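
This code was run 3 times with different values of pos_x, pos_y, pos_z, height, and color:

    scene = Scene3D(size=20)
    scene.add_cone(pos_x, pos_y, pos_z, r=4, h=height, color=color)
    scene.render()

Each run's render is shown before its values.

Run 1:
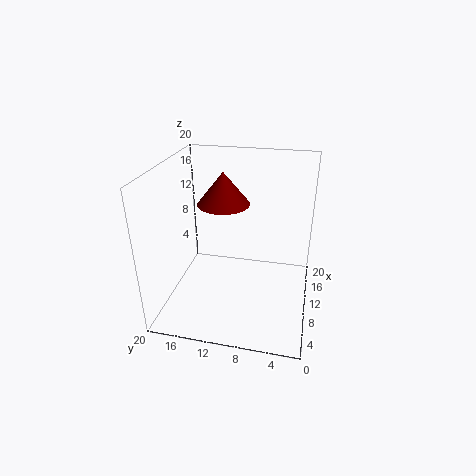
pos_x = 15.5; pos_y = 13.5; pos_z = 12.5; height = 5; color = 'maroon'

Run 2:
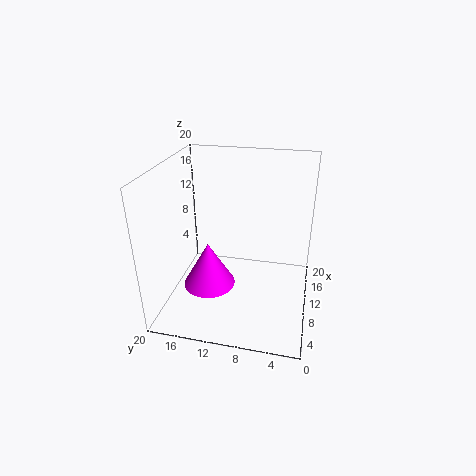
pos_x = 11.5; pos_y = 15; pos_z = 0.5; height = 7; color = 'magenta'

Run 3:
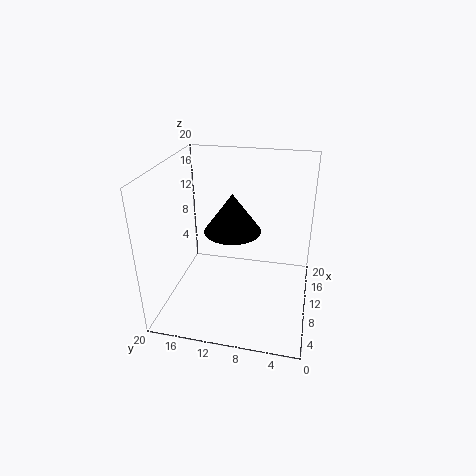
pos_x = 11; pos_y = 11; pos_z = 10.5; height = 5.5; color = 'black'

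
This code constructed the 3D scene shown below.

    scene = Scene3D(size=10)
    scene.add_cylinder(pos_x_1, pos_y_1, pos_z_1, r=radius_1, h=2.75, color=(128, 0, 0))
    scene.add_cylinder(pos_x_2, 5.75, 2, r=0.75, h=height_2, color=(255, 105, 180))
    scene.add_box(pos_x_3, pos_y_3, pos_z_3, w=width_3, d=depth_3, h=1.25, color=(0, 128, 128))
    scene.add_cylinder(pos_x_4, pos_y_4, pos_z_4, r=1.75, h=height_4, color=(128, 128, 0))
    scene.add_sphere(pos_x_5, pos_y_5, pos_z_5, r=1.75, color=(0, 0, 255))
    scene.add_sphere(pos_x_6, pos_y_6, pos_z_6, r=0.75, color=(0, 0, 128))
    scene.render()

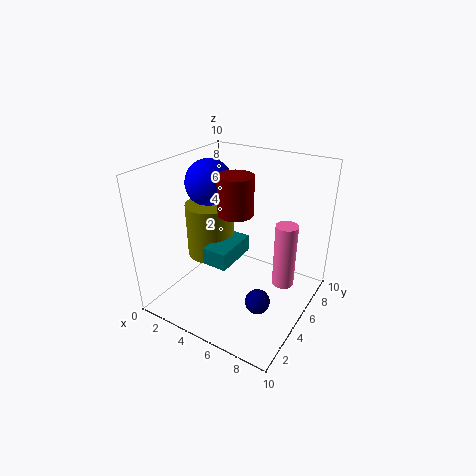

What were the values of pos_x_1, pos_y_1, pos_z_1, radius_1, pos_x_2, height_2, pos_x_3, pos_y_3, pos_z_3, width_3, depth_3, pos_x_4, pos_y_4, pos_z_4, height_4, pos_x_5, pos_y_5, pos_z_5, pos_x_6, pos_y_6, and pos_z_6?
pos_x_1 = 4.5, pos_y_1 = 5.5, pos_z_1 = 6.5, radius_1 = 1.25, pos_x_2 = 8.25, height_2 = 4.5, pos_x_3 = 3.25, pos_y_3 = 3.25, pos_z_3 = 3.25, width_3 = 1.75, depth_3 = 3.25, pos_x_4 = 2.25, pos_y_4 = 5.5, pos_z_4 = 2.75, height_4 = 4, pos_x_5 = 1.75, pos_y_5 = 6.25, pos_z_5 = 8, pos_x_6 = 8.25, pos_y_6 = 2, pos_z_6 = 3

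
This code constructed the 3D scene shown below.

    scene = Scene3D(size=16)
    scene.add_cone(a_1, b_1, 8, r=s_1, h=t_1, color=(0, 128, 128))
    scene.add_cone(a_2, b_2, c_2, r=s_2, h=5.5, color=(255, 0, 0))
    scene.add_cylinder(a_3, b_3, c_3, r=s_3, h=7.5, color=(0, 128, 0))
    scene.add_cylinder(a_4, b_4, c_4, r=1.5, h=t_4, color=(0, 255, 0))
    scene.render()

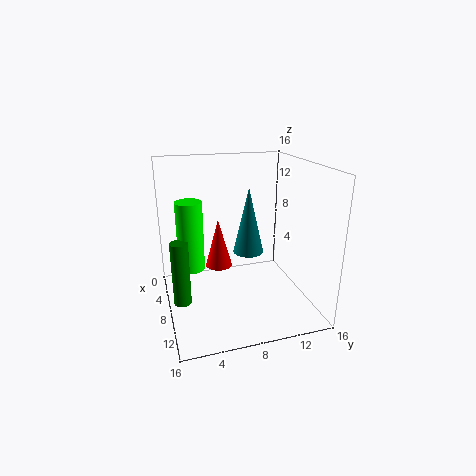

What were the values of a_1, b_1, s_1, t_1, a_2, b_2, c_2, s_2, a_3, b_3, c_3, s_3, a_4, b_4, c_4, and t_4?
a_1 = 11.5, b_1 = 8, s_1 = 1.5, t_1 = 6.5, a_2 = 7, b_2 = 6, c_2 = 4.5, s_2 = 1.5, a_3 = 7.5, b_3 = 1.5, c_3 = 0.5, s_3 = 1, a_4 = 6, b_4 = 3, c_4 = 4, t_4 = 8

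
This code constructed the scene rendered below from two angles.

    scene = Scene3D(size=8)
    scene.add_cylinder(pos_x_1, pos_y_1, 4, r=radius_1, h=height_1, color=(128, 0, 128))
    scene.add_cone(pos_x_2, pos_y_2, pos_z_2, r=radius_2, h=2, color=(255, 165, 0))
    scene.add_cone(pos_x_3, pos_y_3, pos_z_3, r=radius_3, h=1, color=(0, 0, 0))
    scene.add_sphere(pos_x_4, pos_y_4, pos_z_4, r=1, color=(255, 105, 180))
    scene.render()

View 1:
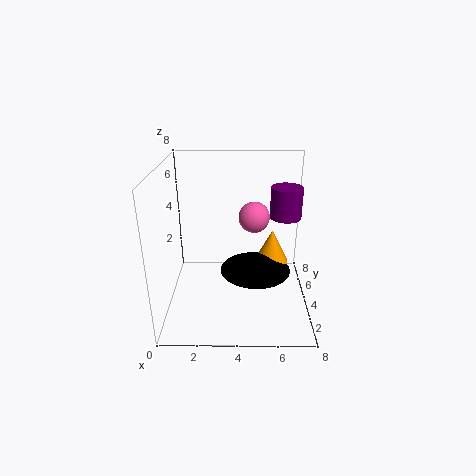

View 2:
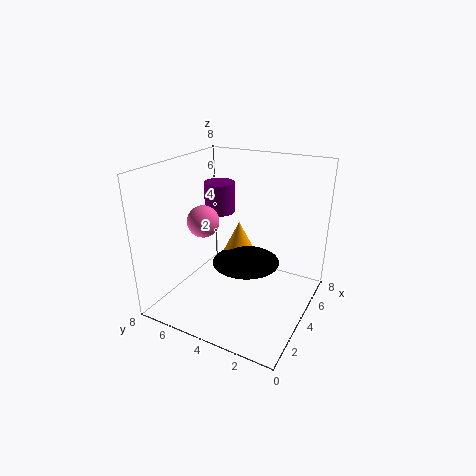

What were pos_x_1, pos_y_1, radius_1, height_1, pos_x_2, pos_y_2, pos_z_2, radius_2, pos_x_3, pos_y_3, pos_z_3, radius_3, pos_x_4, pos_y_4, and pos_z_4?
pos_x_1 = 7; pos_y_1 = 7; radius_1 = 1; height_1 = 2; pos_x_2 = 6; pos_y_2 = 5; pos_z_2 = 2; radius_2 = 1; pos_x_3 = 5; pos_y_3 = 4; pos_z_3 = 2; radius_3 = 2; pos_x_4 = 5; pos_y_4 = 7; pos_z_4 = 4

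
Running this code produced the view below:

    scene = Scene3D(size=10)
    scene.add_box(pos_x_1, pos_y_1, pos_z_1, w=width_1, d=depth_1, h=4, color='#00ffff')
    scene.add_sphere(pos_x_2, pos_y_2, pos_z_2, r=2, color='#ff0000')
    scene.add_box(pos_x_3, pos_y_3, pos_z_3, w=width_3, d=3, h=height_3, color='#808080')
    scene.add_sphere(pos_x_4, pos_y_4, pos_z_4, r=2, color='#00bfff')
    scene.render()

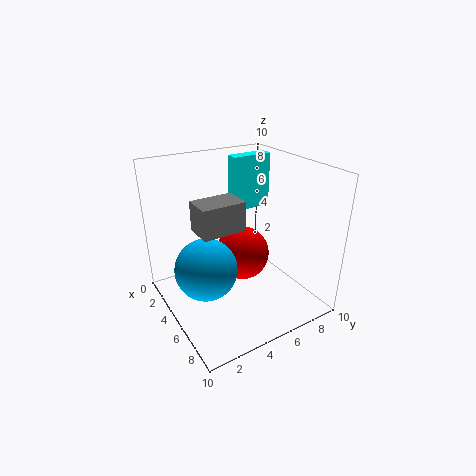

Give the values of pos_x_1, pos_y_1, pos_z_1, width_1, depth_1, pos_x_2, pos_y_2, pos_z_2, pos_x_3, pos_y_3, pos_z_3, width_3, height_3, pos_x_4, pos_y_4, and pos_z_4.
pos_x_1 = 2, pos_y_1 = 6, pos_z_1 = 6, width_1 = 1, depth_1 = 3, pos_x_2 = 4, pos_y_2 = 6, pos_z_2 = 3, pos_x_3 = 4, pos_y_3 = 2, pos_z_3 = 6, width_3 = 2, height_3 = 2, pos_x_4 = 6, pos_y_4 = 2, pos_z_4 = 4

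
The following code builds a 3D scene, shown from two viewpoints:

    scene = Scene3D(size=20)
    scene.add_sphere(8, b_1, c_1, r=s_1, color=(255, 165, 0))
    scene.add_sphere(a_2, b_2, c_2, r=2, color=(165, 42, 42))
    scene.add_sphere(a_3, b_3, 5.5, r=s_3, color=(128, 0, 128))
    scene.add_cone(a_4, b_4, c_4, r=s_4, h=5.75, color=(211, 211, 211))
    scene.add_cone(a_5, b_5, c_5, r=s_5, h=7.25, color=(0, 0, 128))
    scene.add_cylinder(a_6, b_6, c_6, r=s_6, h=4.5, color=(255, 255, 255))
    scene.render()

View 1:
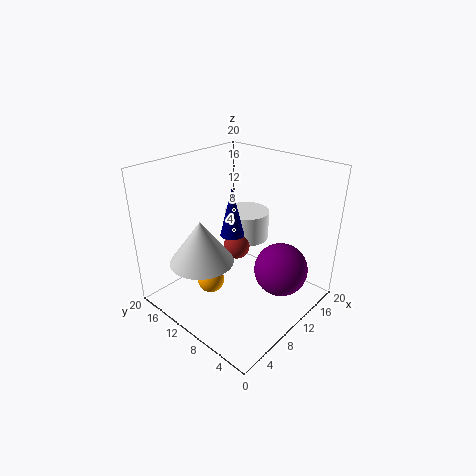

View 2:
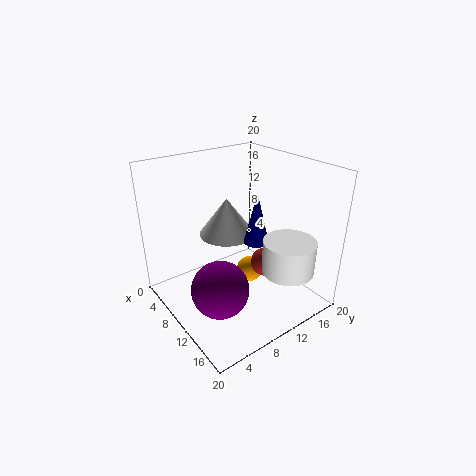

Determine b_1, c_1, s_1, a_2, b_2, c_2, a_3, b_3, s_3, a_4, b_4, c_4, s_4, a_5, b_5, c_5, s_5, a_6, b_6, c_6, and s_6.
b_1 = 13.75
c_1 = 2.25
s_1 = 2
a_2 = 12.75
b_2 = 12.75
c_2 = 6.5
a_3 = 13.25
b_3 = 4.75
s_3 = 3.75
a_4 = 4.75
b_4 = 11.75
c_4 = 8
s_4 = 4.25
a_5 = 11.25
b_5 = 12.25
c_5 = 9.25
s_5 = 1.75
a_6 = 16.25
b_6 = 13.75
c_6 = 6.5
s_6 = 3.5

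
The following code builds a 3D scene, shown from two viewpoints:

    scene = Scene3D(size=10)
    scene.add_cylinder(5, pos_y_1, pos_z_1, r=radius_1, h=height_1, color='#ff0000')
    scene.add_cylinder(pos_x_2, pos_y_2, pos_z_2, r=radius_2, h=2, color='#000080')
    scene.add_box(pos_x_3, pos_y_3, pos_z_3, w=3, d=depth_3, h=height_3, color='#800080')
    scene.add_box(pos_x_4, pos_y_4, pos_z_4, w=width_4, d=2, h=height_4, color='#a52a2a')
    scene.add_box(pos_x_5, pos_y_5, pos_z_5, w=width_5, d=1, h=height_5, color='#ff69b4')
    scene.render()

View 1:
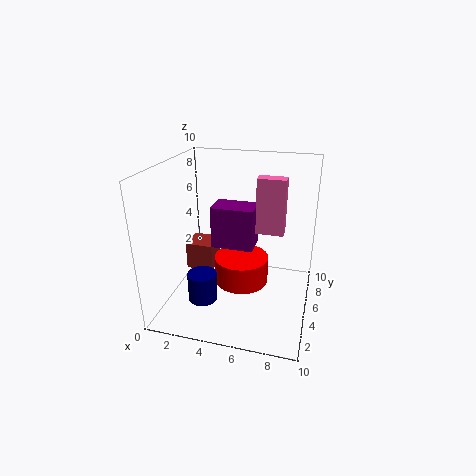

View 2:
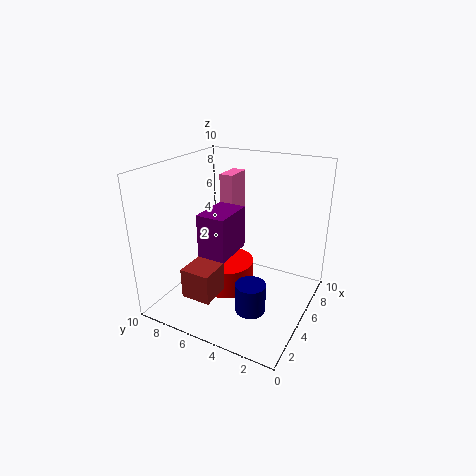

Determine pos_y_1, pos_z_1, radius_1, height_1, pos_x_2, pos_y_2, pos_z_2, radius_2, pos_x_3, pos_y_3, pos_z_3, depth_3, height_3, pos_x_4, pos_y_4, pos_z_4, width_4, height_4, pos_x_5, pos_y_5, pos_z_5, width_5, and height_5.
pos_y_1 = 6, pos_z_1 = 1, radius_1 = 2, height_1 = 2, pos_x_2 = 3, pos_y_2 = 3, pos_z_2 = 1, radius_2 = 1, pos_x_3 = 3, pos_y_3 = 5, pos_z_3 = 4, depth_3 = 2, height_3 = 3, pos_x_4 = 1, pos_y_4 = 5, pos_z_4 = 2, width_4 = 2, height_4 = 2, pos_x_5 = 6, pos_y_5 = 6, pos_z_5 = 5, width_5 = 2, height_5 = 4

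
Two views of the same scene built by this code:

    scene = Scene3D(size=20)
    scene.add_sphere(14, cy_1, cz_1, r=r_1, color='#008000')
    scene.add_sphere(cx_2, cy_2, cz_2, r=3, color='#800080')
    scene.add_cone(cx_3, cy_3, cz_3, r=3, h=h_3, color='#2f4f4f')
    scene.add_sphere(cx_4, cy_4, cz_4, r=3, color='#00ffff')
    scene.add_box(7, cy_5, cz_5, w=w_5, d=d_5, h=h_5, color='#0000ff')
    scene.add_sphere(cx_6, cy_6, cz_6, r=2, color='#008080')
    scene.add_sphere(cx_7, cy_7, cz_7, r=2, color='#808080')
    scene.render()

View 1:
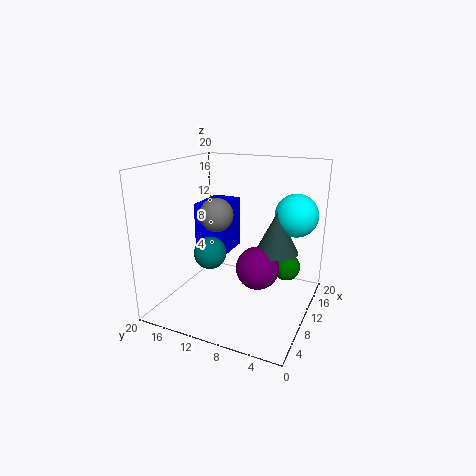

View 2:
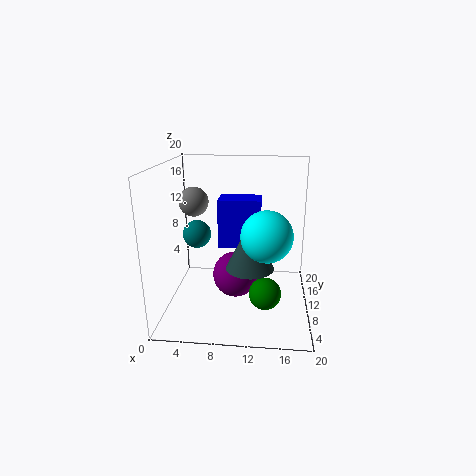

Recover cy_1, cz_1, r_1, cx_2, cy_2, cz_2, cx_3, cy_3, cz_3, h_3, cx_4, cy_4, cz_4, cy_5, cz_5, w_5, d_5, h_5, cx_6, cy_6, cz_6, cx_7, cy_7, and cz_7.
cy_1 = 4, cz_1 = 5, r_1 = 2, cx_2 = 10, cy_2 = 7, cz_2 = 6, cx_3 = 12, cy_3 = 5, cz_3 = 8, h_3 = 6, cx_4 = 14, cy_4 = 3, cz_4 = 13, cy_5 = 11, cz_5 = 8, w_5 = 6, d_5 = 4, h_5 = 7, cx_6 = 4, cy_6 = 11, cz_6 = 10, cx_7 = 4, cy_7 = 10, cz_7 = 15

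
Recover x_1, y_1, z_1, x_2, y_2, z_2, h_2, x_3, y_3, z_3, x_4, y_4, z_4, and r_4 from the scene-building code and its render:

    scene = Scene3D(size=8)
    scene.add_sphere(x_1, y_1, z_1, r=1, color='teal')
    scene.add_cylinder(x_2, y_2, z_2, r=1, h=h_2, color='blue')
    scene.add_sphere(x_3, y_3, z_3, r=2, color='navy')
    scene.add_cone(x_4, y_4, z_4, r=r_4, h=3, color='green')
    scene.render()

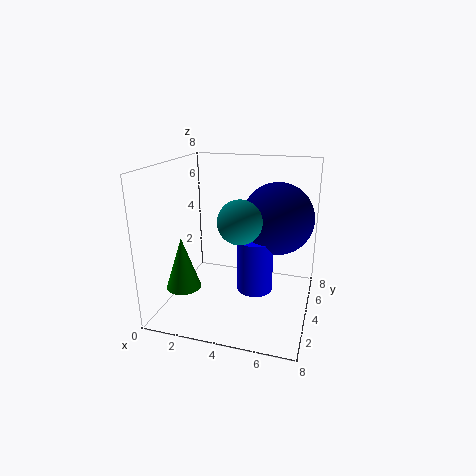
x_1 = 5
y_1 = 1
z_1 = 6
x_2 = 5
y_2 = 4
z_2 = 1
h_2 = 3
x_3 = 6
y_3 = 5
z_3 = 5
x_4 = 1
y_4 = 3
z_4 = 1
r_4 = 1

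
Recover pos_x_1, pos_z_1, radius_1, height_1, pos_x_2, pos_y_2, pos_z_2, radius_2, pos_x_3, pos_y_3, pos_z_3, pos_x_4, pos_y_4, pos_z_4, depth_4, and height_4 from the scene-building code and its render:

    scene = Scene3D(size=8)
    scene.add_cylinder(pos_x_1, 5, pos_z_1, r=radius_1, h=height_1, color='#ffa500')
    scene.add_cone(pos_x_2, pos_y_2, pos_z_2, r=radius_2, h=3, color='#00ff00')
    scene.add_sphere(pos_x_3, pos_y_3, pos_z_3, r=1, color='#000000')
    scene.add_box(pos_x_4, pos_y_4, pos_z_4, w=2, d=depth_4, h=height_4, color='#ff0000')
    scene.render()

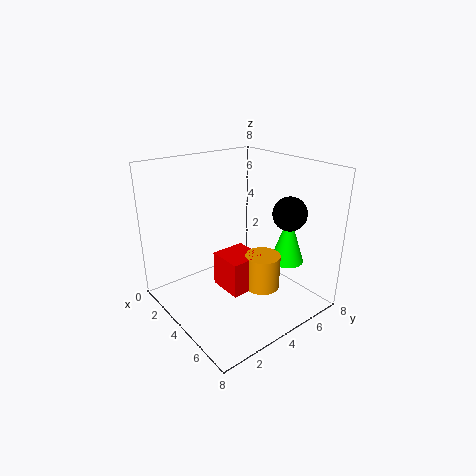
pos_x_1 = 5; pos_z_1 = 1; radius_1 = 1; height_1 = 2; pos_x_2 = 5; pos_y_2 = 7; pos_z_2 = 2; radius_2 = 1; pos_x_3 = 5; pos_y_3 = 7; pos_z_3 = 5; pos_x_4 = 3; pos_y_4 = 3; pos_z_4 = 1; depth_4 = 2; height_4 = 2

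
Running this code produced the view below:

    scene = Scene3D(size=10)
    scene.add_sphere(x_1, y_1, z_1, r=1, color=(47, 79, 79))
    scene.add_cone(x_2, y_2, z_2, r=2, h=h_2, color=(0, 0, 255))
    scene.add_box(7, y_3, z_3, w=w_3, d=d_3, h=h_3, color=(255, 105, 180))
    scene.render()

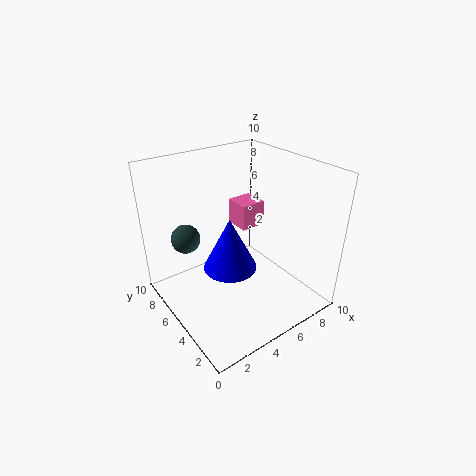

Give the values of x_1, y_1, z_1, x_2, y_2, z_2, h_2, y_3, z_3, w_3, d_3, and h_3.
x_1 = 2; y_1 = 7; z_1 = 5; x_2 = 5; y_2 = 6; z_2 = 2; h_2 = 4; y_3 = 7; z_3 = 4; w_3 = 2; d_3 = 2; h_3 = 2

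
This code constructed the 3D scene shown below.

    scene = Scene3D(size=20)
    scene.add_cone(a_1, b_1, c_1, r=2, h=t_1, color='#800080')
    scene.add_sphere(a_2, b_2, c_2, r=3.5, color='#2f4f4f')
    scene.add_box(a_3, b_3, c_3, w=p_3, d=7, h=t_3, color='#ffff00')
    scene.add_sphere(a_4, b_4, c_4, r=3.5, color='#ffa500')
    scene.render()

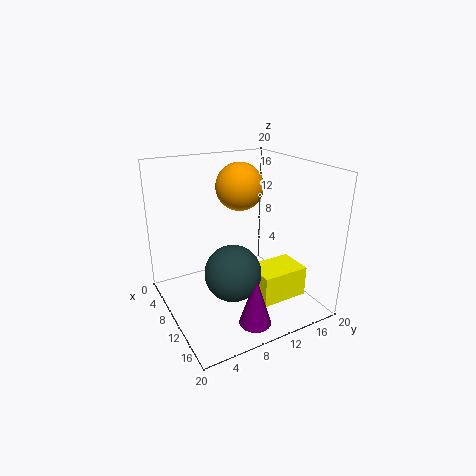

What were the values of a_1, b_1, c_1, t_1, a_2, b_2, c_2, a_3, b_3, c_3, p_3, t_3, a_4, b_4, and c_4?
a_1 = 18, b_1 = 8, c_1 = 2, t_1 = 6.5, a_2 = 15, b_2 = 6.5, c_2 = 8, a_3 = 9.5, b_3 = 12, c_3 = 0.5, p_3 = 5, t_3 = 4.5, a_4 = 6, b_4 = 12.5, c_4 = 16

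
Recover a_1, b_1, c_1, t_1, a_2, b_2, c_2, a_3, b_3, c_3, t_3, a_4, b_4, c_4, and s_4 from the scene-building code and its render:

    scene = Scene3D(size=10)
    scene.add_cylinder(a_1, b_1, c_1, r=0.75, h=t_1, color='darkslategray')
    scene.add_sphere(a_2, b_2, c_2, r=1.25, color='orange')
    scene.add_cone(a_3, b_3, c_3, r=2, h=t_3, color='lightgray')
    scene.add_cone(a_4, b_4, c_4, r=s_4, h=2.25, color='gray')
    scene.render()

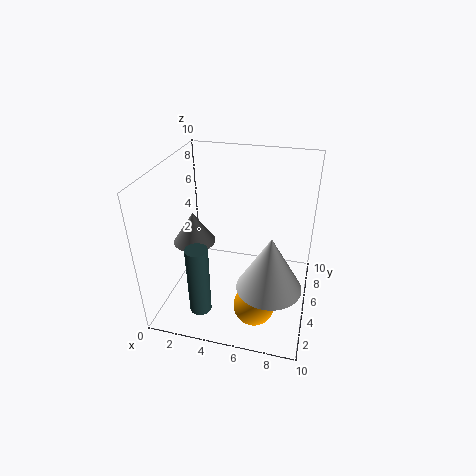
a_1 = 3; b_1 = 2.25; c_1 = 0.5; t_1 = 5; a_2 = 7; b_2 = 1.25; c_2 = 2.75; a_3 = 7.75; b_3 = 2; c_3 = 3.75; t_3 = 3.5; a_4 = 1.75; b_4 = 5; c_4 = 4.25; s_4 = 1.5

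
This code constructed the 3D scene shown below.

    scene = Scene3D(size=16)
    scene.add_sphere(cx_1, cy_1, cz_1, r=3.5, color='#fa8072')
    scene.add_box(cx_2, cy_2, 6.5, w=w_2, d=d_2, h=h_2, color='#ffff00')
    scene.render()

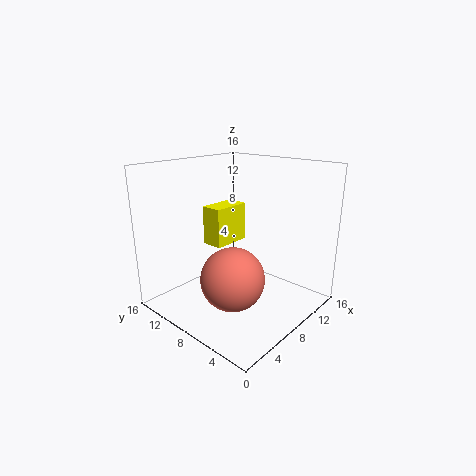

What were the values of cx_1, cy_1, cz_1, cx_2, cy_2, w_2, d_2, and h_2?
cx_1 = 6
cy_1 = 7
cz_1 = 4
cx_2 = 7
cy_2 = 10
w_2 = 4.5
d_2 = 2.5
h_2 = 4.5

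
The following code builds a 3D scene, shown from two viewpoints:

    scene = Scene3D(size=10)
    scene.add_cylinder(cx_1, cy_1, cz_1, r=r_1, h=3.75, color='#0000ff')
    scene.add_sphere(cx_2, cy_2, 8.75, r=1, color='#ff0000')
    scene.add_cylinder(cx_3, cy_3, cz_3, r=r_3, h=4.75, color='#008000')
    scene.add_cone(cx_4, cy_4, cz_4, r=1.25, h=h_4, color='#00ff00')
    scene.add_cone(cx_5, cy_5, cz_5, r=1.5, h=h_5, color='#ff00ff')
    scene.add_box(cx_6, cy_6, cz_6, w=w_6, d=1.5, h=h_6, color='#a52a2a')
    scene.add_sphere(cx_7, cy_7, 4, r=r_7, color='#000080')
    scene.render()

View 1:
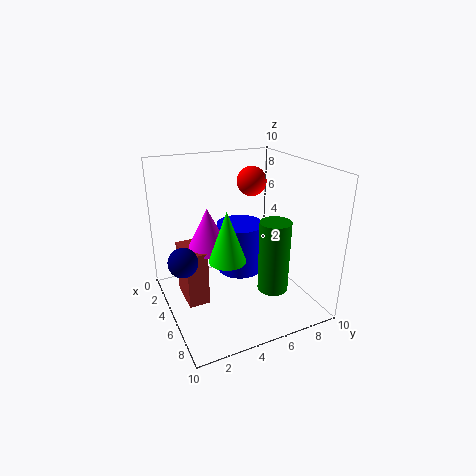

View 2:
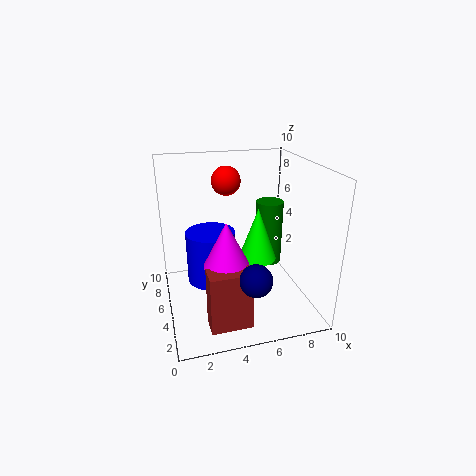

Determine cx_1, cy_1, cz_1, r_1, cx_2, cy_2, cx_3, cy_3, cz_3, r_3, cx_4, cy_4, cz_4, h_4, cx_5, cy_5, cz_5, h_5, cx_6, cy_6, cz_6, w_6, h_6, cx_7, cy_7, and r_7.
cx_1 = 3.25; cy_1 = 6; cz_1 = 1.5; r_1 = 1.75; cx_2 = 4.5; cy_2 = 6.25; cx_3 = 7.75; cy_3 = 6.25; cz_3 = 2.25; r_3 = 1; cx_4 = 6; cy_4 = 3.75; cz_4 = 4; h_4 = 3.5; cx_5 = 3.75; cy_5 = 3.25; cz_5 = 4; h_5 = 3; cx_6 = 2.25; cy_6 = 1.25; cz_6 = 0.25; w_6 = 2.75; h_6 = 4; cx_7 = 5; cy_7 = 1; r_7 = 1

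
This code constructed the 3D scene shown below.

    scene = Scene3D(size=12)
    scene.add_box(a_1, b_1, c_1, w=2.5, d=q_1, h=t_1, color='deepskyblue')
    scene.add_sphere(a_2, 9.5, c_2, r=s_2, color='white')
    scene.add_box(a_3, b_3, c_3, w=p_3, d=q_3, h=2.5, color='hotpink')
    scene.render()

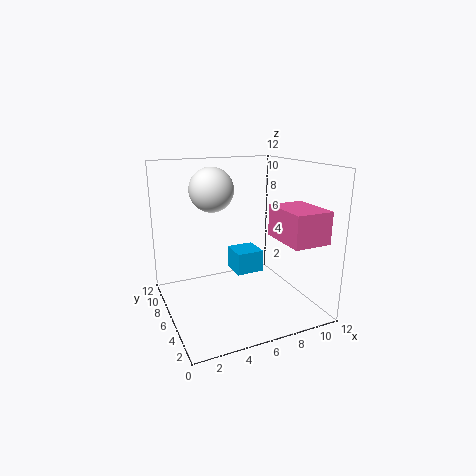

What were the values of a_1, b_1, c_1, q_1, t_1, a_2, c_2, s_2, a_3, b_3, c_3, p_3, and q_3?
a_1 = 6.5
b_1 = 7
c_1 = 2
q_1 = 2.5
t_1 = 2
a_2 = 5
c_2 = 9.5
s_2 = 2
a_3 = 8
b_3 = 0.5
c_3 = 6.5
p_3 = 3
q_3 = 4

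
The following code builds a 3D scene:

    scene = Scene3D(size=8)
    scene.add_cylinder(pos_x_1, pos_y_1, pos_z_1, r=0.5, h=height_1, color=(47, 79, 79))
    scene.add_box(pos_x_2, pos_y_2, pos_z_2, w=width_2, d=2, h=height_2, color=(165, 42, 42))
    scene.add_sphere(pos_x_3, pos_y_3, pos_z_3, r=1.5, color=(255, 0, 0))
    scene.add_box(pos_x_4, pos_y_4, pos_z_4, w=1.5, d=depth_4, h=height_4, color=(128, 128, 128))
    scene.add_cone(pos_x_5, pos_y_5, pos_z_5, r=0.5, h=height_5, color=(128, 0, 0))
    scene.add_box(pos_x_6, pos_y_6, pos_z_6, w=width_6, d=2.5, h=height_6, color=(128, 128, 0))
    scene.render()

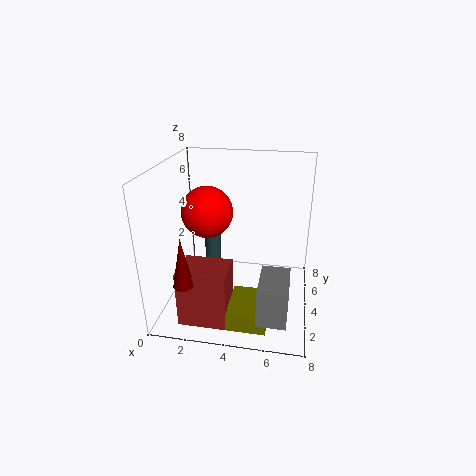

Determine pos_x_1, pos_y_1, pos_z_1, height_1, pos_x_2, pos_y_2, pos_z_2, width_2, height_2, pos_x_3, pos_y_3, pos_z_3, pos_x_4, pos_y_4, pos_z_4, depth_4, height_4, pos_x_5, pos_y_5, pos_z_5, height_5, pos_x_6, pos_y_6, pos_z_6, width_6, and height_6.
pos_x_1 = 2
pos_y_1 = 6
pos_z_1 = 1
height_1 = 2.5
pos_x_2 = 1.5
pos_y_2 = 0.5
pos_z_2 = 0.5
width_2 = 2.5
height_2 = 3
pos_x_3 = 2
pos_y_3 = 5
pos_z_3 = 5
pos_x_4 = 5.5
pos_y_4 = 0.5
pos_z_4 = 1
depth_4 = 2.5
height_4 = 2
pos_x_5 = 2
pos_y_5 = 0.5
pos_z_5 = 3
height_5 = 2.5
pos_x_6 = 4
pos_y_6 = 0.5
pos_z_6 = 0.5
width_6 = 2
height_6 = 1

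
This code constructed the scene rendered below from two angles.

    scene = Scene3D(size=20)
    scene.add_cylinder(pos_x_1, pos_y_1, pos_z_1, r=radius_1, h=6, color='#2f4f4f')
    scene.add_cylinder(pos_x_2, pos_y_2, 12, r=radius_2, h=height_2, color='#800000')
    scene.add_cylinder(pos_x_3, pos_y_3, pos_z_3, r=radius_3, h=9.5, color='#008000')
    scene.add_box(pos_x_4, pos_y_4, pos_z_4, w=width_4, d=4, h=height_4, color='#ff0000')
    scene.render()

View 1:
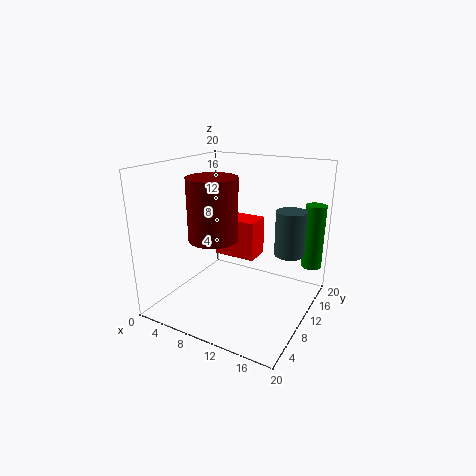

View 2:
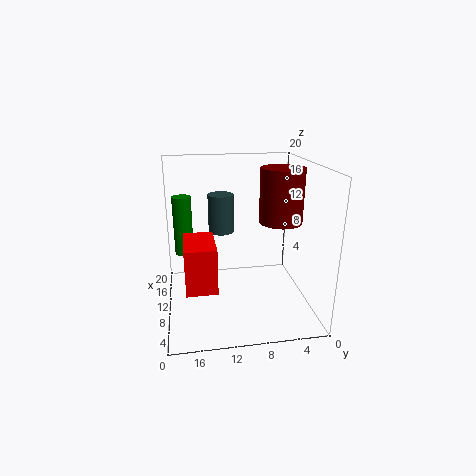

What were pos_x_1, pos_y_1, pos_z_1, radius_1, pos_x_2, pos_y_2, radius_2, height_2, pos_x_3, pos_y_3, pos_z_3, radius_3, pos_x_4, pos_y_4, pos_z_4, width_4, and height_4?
pos_x_1 = 17
pos_y_1 = 11.5
pos_z_1 = 8.5
radius_1 = 2
pos_x_2 = 10
pos_y_2 = 4
radius_2 = 3
height_2 = 7.5
pos_x_3 = 18.5
pos_y_3 = 17.5
pos_z_3 = 4.5
radius_3 = 1.5
pos_x_4 = 4
pos_y_4 = 13.5
pos_z_4 = 5
width_4 = 6.5
height_4 = 6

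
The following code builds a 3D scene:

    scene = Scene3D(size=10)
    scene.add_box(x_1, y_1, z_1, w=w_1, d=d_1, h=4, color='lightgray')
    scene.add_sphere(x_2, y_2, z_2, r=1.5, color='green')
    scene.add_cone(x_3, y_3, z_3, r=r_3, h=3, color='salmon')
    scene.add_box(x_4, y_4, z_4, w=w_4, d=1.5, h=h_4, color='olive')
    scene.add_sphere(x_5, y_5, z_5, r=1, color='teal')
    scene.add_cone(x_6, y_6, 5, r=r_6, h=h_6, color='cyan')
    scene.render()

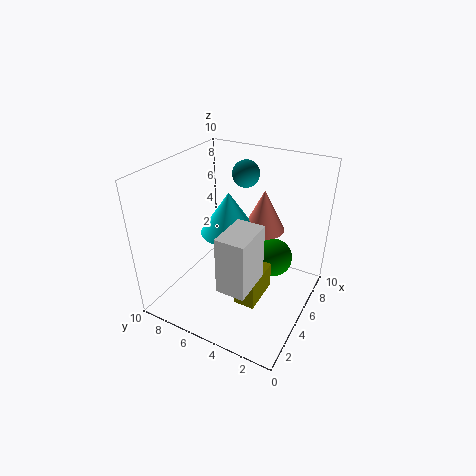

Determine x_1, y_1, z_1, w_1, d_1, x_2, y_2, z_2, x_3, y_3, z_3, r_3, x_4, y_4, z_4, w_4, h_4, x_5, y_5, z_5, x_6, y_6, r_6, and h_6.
x_1 = 2
y_1 = 3
z_1 = 2.5
w_1 = 3
d_1 = 2
x_2 = 8
y_2 = 3.5
z_2 = 2
x_3 = 7
y_3 = 4
z_3 = 5
r_3 = 1.5
x_4 = 3.5
y_4 = 3
z_4 = 0.5
w_4 = 3
h_4 = 2
x_5 = 8
y_5 = 6
z_5 = 8.5
x_6 = 5.5
y_6 = 6
r_6 = 2
h_6 = 3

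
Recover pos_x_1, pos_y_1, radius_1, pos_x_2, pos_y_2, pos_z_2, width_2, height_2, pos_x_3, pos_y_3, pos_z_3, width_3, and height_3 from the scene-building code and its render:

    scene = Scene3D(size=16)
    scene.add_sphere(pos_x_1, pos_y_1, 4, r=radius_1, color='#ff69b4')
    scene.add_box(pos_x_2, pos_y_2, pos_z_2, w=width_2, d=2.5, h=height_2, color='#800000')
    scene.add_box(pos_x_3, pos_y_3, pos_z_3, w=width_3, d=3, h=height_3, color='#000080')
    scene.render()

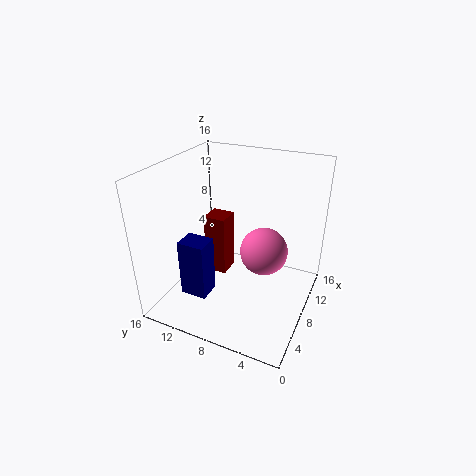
pos_x_1 = 12.5; pos_y_1 = 6.5; radius_1 = 3; pos_x_2 = 7.5; pos_y_2 = 9.5; pos_z_2 = 3; width_2 = 2.5; height_2 = 7; pos_x_3 = 3.5; pos_y_3 = 10; pos_z_3 = 2; width_3 = 2.5; height_3 = 6.5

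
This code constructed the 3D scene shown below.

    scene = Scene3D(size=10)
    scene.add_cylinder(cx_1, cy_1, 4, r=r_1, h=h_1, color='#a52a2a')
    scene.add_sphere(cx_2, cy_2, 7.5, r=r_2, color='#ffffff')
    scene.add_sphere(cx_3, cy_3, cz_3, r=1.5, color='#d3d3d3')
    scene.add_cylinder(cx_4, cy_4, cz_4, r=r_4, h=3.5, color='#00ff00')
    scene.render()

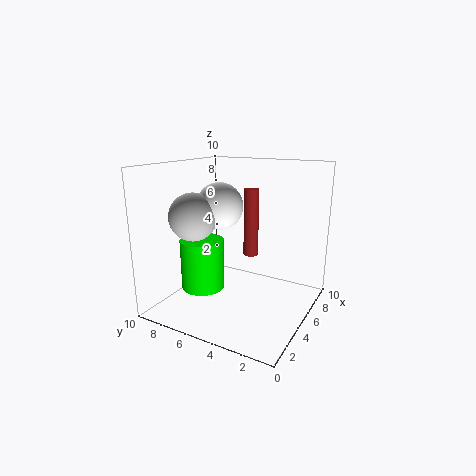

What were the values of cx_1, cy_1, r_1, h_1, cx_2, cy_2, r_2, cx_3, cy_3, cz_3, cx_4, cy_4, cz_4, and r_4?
cx_1 = 5; cy_1 = 4; r_1 = 0.5; h_1 = 4.5; cx_2 = 3.5; cy_2 = 5.5; r_2 = 1.5; cx_3 = 2; cy_3 = 6.5; cz_3 = 7; cx_4 = 3.5; cy_4 = 7; cz_4 = 1.5; r_4 = 1.5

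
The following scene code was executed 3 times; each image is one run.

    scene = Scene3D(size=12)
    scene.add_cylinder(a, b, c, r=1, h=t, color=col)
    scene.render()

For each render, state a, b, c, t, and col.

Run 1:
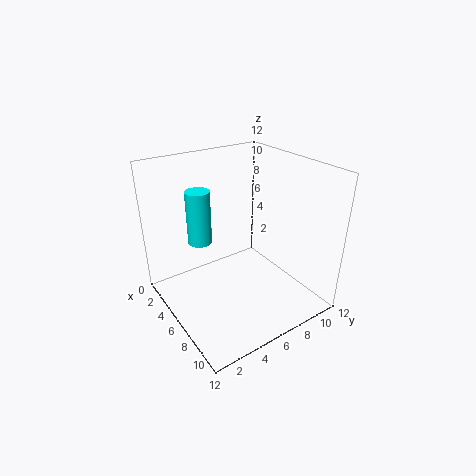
a = 4; b = 3.5; c = 5.5; t = 4.5; col = 'cyan'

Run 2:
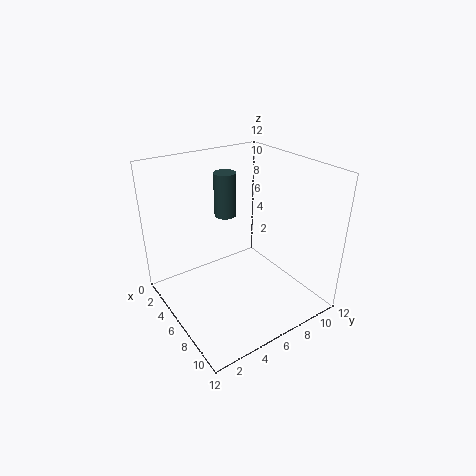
a = 2.5; b = 7; c = 6.5; t = 4; col = 'darkslategray'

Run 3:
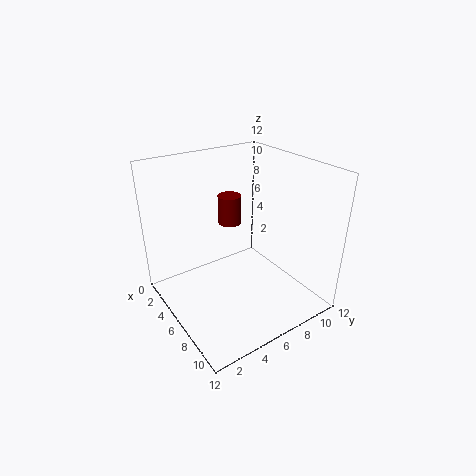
a = 4; b = 6.5; c = 6.5; t = 2.5; col = 'maroon'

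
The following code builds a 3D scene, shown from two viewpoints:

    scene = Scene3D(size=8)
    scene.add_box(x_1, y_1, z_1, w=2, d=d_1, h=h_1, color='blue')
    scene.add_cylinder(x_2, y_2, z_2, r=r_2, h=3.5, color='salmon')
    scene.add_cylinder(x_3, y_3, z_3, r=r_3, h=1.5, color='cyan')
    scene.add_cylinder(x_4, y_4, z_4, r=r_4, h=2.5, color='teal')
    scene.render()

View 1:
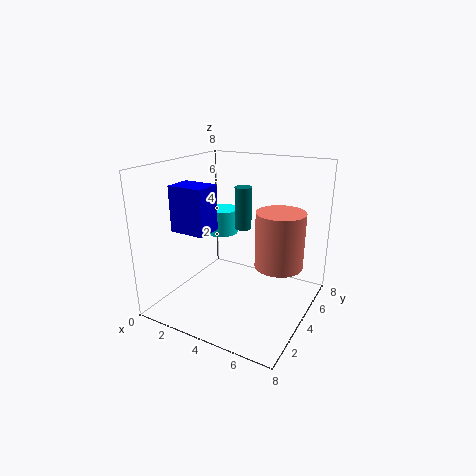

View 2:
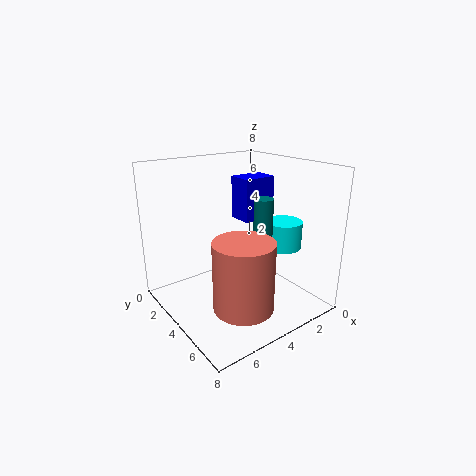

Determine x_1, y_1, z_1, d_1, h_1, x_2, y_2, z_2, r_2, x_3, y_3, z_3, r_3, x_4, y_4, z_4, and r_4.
x_1 = 1; y_1 = 2; z_1 = 4.5; d_1 = 1.5; h_1 = 2.5; x_2 = 5.5; y_2 = 6.5; z_2 = 1.5; r_2 = 1.5; x_3 = 2; y_3 = 5.5; z_3 = 3.5; r_3 = 1; x_4 = 3.5; y_4 = 5.5; z_4 = 4; r_4 = 0.5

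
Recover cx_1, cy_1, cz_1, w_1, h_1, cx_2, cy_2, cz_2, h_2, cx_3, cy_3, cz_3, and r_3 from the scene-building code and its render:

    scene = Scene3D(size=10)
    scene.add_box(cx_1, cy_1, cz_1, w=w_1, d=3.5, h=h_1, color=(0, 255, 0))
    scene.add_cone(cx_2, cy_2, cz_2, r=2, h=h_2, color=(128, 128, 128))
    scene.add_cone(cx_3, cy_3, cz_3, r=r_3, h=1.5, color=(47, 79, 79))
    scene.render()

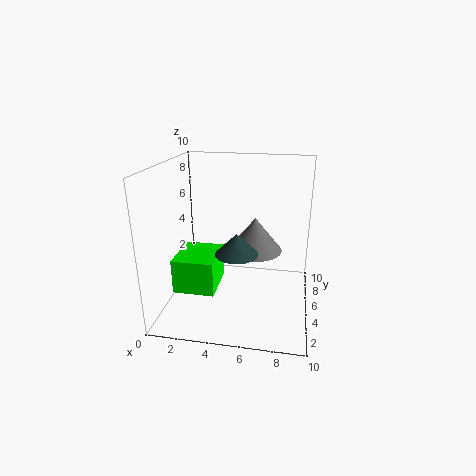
cx_1 = 0.5
cy_1 = 3.5
cz_1 = 1
w_1 = 3
h_1 = 2.5
cx_2 = 6
cy_2 = 6.5
cz_2 = 3.5
h_2 = 2.5
cx_3 = 5
cy_3 = 4.5
cz_3 = 4
r_3 = 1.5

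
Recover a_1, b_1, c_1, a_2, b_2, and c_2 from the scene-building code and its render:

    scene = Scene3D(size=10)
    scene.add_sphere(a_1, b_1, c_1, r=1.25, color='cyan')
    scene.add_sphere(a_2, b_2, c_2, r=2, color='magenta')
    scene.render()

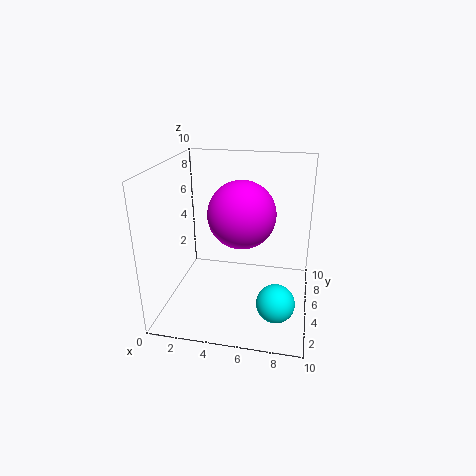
a_1 = 8, b_1 = 2.5, c_1 = 1.75, a_2 = 5.75, b_2 = 2.5, c_2 = 7.75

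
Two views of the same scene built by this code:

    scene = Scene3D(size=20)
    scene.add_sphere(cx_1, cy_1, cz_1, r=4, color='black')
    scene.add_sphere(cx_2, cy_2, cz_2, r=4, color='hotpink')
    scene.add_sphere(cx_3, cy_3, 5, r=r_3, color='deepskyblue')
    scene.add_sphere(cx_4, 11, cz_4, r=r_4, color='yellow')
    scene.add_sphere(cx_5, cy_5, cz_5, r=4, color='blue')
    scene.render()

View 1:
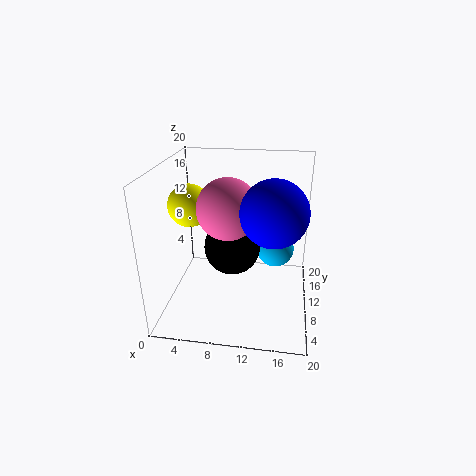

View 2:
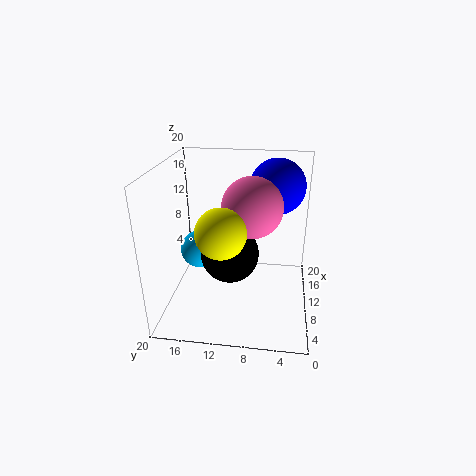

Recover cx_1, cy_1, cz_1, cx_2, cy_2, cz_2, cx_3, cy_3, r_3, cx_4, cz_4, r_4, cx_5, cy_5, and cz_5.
cx_1 = 9; cy_1 = 11; cz_1 = 8; cx_2 = 9; cy_2 = 8; cz_2 = 15; cx_3 = 15; cy_3 = 17; r_3 = 3; cx_4 = 3; cz_4 = 14; r_4 = 3; cx_5 = 15; cy_5 = 5; cz_5 = 16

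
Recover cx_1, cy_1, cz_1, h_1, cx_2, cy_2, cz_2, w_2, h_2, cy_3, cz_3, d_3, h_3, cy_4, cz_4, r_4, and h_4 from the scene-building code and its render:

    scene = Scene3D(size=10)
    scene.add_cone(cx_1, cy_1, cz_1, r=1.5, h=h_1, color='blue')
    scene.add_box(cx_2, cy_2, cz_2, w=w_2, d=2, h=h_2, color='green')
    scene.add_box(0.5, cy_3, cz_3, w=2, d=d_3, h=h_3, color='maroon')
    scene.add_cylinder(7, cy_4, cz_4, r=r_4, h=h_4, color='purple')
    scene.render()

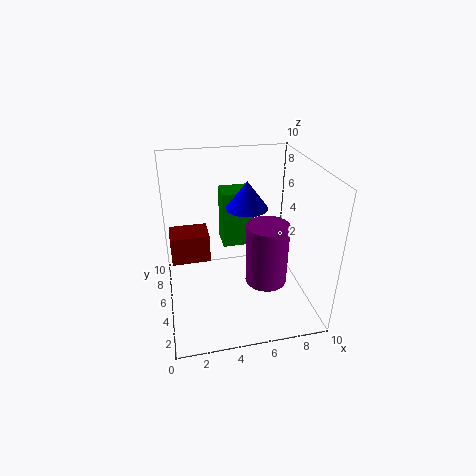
cx_1 = 6, cy_1 = 6.5, cz_1 = 6.5, h_1 = 2, cx_2 = 4.5, cy_2 = 8, cz_2 = 2.5, w_2 = 2.5, h_2 = 4.5, cy_3 = 0.5, cz_3 = 6.5, d_3 = 1.5, h_3 = 1.5, cy_4 = 4.5, cz_4 = 1.5, r_4 = 1.5, h_4 = 4.5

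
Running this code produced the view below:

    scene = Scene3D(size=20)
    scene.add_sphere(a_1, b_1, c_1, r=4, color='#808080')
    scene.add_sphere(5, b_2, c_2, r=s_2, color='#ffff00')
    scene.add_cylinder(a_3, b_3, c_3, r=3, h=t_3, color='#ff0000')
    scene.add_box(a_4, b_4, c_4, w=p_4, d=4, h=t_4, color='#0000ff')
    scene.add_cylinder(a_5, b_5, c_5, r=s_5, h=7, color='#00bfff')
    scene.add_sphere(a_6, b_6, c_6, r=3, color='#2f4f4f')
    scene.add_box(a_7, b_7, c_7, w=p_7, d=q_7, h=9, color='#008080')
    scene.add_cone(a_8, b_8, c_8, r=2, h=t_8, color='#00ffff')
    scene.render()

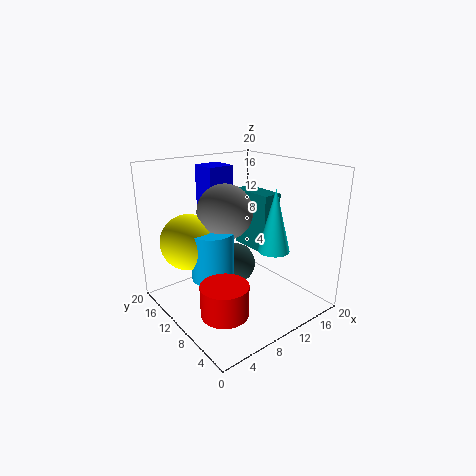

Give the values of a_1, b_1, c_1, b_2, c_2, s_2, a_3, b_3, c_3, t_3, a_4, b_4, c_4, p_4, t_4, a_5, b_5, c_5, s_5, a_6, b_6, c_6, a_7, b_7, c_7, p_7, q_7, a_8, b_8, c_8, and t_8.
a_1 = 10
b_1 = 13
c_1 = 13
b_2 = 15
c_2 = 9
s_2 = 4
a_3 = 4
b_3 = 5
c_3 = 3
t_3 = 4
a_4 = 9
b_4 = 15
c_4 = 12
p_4 = 4
t_4 = 7
a_5 = 7
b_5 = 12
c_5 = 4
s_5 = 3
a_6 = 11
b_6 = 12
c_6 = 5
a_7 = 15
b_7 = 10
c_7 = 6
p_7 = 3
q_7 = 7
a_8 = 11
b_8 = 4
c_8 = 10
t_8 = 8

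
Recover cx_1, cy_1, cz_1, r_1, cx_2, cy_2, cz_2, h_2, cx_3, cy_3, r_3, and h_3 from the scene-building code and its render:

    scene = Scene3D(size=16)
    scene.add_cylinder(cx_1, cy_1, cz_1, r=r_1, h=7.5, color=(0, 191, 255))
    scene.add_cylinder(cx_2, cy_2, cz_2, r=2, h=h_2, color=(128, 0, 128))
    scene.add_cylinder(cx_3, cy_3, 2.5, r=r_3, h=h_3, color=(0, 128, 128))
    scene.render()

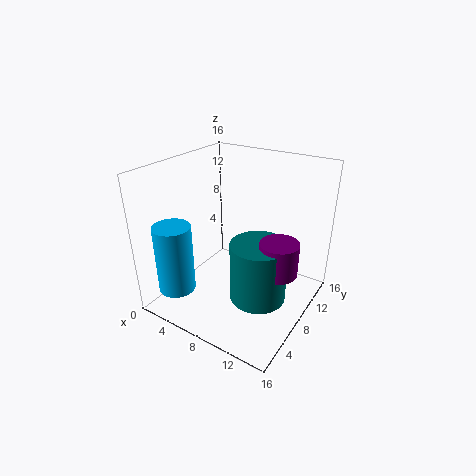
cx_1 = 3.5; cy_1 = 2.5; cz_1 = 3; r_1 = 2; cx_2 = 13.5; cy_2 = 7; cz_2 = 6; h_2 = 3.5; cx_3 = 11.5; cy_3 = 6.5; r_3 = 3; h_3 = 6.5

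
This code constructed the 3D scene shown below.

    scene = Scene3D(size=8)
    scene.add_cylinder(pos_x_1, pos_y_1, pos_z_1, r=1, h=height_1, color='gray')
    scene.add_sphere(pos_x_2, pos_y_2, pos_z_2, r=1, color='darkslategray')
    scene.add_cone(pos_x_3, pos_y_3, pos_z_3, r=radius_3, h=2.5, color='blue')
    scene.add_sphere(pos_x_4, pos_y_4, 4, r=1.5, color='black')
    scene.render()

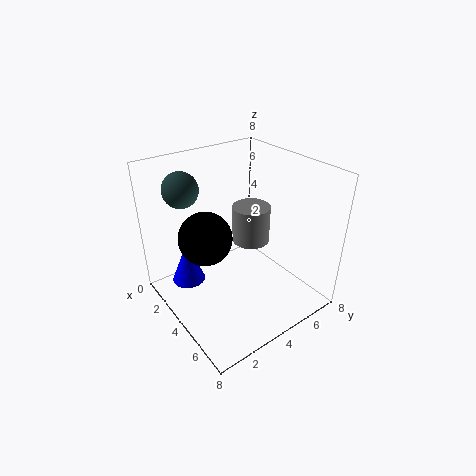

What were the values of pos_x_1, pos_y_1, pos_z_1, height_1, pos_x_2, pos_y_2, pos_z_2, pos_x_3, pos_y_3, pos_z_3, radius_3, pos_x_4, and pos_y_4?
pos_x_1 = 4.5, pos_y_1 = 4.5, pos_z_1 = 4, height_1 = 2, pos_x_2 = 1.5, pos_y_2 = 2, pos_z_2 = 6.5, pos_x_3 = 1.5, pos_y_3 = 2, pos_z_3 = 0.5, radius_3 = 1, pos_x_4 = 3, pos_y_4 = 2.5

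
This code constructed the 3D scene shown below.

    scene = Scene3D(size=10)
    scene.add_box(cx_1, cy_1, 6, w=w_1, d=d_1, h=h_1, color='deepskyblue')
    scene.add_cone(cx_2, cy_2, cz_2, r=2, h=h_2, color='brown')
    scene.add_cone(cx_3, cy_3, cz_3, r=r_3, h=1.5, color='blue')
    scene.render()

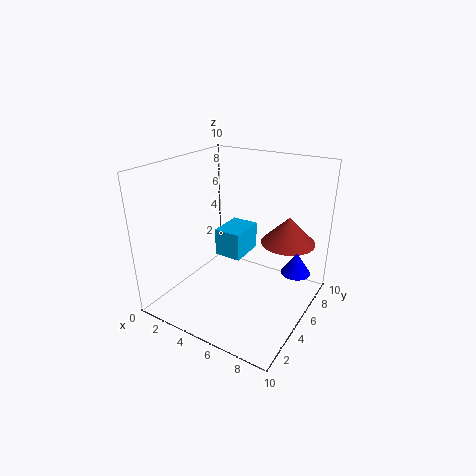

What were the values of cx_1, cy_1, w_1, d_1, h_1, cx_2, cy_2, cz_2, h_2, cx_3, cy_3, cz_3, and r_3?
cx_1 = 6; cy_1 = 1; w_1 = 1.5; d_1 = 2; h_1 = 1.5; cx_2 = 7.5; cy_2 = 8; cz_2 = 4; h_2 = 2; cx_3 = 9; cy_3 = 6; cz_3 = 3; r_3 = 1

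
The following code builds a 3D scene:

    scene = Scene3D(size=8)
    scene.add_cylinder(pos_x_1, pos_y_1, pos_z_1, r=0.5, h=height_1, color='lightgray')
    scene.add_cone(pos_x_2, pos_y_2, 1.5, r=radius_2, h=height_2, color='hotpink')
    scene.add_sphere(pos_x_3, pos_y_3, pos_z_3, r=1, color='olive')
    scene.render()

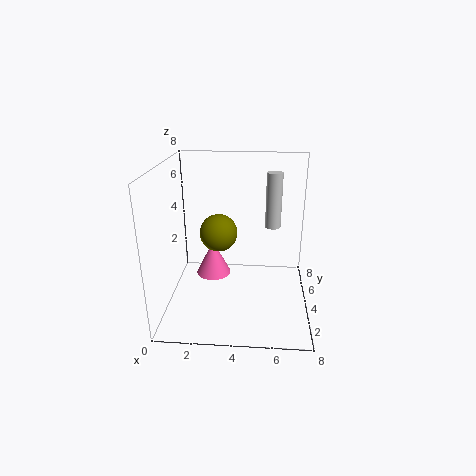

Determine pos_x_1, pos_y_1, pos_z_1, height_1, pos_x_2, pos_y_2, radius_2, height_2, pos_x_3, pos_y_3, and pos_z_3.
pos_x_1 = 6
pos_y_1 = 7
pos_z_1 = 3.5
height_1 = 3.5
pos_x_2 = 2.5
pos_y_2 = 4.5
radius_2 = 1
height_2 = 2
pos_x_3 = 3
pos_y_3 = 3.5
pos_z_3 = 4.5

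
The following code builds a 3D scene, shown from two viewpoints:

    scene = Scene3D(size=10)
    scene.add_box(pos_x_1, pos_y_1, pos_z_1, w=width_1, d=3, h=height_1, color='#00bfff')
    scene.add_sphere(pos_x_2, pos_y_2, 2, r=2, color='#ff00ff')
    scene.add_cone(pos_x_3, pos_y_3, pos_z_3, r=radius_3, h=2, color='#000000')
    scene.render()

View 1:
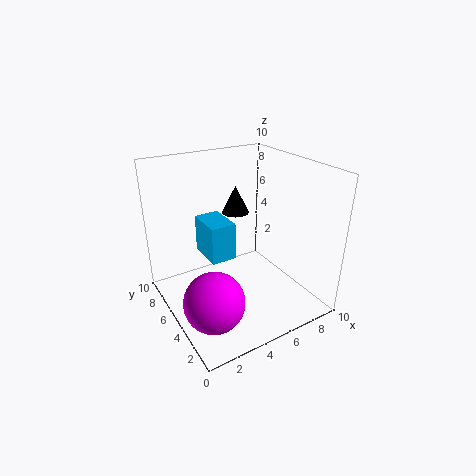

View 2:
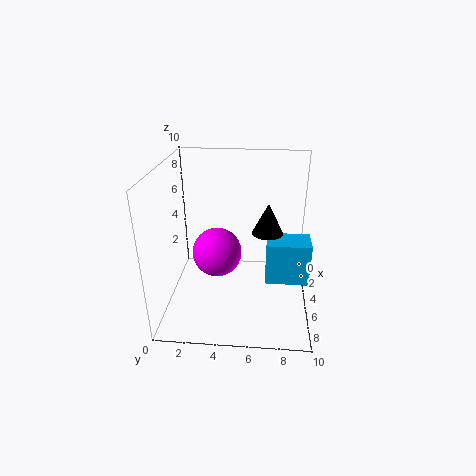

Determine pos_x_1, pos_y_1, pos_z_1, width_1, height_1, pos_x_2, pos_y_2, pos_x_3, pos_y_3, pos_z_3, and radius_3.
pos_x_1 = 4
pos_y_1 = 7
pos_z_1 = 2
width_1 = 2
height_1 = 3
pos_x_2 = 2
pos_y_2 = 3
pos_x_3 = 6
pos_y_3 = 7
pos_z_3 = 6
radius_3 = 1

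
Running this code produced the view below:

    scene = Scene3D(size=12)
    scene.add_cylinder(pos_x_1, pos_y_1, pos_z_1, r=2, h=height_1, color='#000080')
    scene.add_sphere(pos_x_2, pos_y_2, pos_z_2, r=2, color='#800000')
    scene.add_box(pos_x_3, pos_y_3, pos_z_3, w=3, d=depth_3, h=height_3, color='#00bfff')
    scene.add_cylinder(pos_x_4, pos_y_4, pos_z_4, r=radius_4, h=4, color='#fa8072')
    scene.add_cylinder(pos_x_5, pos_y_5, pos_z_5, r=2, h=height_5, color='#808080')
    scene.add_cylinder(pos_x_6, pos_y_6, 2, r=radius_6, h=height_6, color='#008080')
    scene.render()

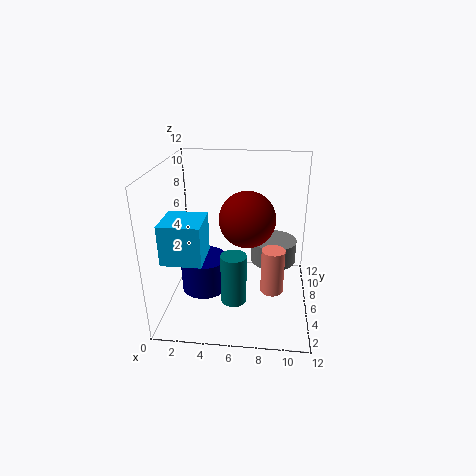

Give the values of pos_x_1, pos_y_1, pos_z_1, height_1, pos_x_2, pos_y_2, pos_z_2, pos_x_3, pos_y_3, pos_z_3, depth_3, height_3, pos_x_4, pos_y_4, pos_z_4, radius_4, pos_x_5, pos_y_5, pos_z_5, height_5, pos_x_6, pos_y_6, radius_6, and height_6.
pos_x_1 = 3
pos_y_1 = 6
pos_z_1 = 1
height_1 = 3
pos_x_2 = 7
pos_y_2 = 3
pos_z_2 = 9
pos_x_3 = 1
pos_y_3 = 1
pos_z_3 = 6
depth_3 = 3
height_3 = 3
pos_x_4 = 9
pos_y_4 = 6
pos_z_4 = 1
radius_4 = 1
pos_x_5 = 9
pos_y_5 = 8
pos_z_5 = 3
height_5 = 2
pos_x_6 = 6
pos_y_6 = 3
radius_6 = 1
height_6 = 4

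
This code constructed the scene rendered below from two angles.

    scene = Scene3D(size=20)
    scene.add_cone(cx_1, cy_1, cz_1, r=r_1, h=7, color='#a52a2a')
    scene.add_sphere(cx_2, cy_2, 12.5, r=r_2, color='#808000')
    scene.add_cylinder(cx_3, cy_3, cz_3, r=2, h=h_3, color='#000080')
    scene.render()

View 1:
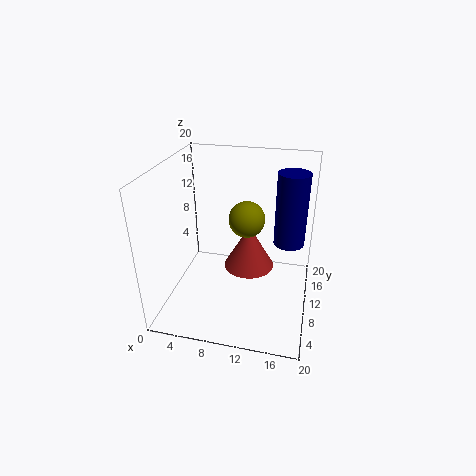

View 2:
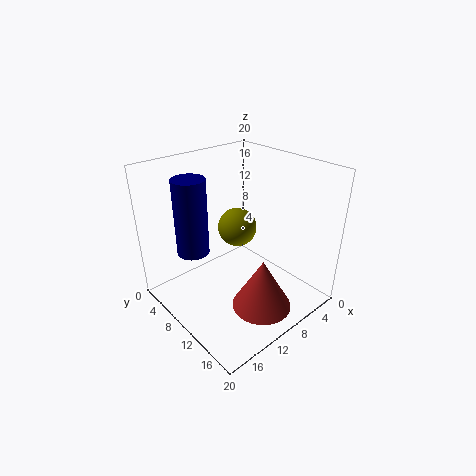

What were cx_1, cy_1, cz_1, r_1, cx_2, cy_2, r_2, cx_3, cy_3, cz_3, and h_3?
cx_1 = 10.5, cy_1 = 15.5, cz_1 = 2, r_1 = 4, cx_2 = 11, cy_2 = 11, r_2 = 2.5, cx_3 = 17, cy_3 = 9.5, cz_3 = 10.5, h_3 = 9.5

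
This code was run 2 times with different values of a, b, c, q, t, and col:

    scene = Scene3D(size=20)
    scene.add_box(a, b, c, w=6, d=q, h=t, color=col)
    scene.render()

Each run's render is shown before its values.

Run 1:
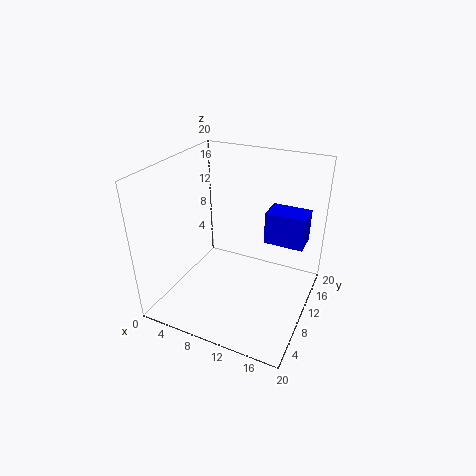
a = 12; b = 15; c = 7; q = 4; t = 5; col = 'blue'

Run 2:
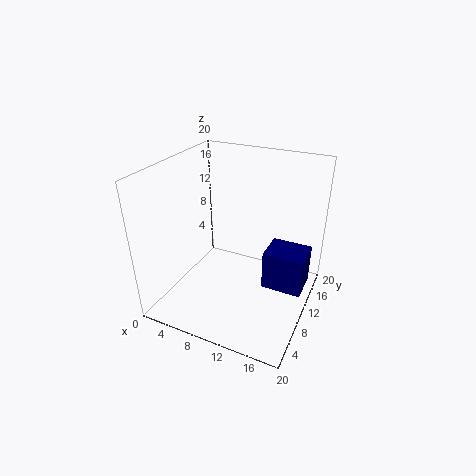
a = 13; b = 12; c = 1; q = 5; t = 6; col = 'navy'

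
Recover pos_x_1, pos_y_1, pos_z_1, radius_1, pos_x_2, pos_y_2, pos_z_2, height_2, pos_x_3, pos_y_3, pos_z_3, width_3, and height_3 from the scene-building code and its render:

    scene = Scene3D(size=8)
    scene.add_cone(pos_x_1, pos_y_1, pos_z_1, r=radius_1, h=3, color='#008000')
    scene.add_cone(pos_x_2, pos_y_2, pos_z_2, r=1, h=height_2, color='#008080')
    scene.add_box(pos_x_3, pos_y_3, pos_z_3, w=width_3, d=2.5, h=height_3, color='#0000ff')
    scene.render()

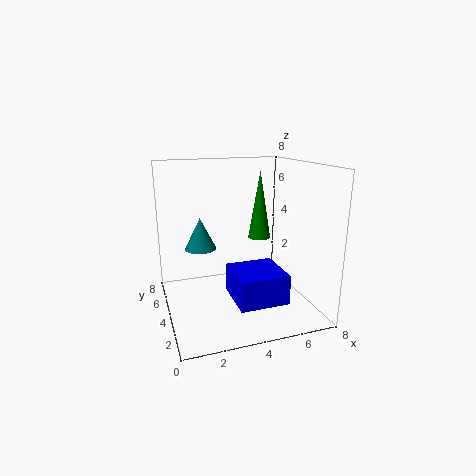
pos_x_1 = 4; pos_y_1 = 1; pos_z_1 = 5; radius_1 = 0.5; pos_x_2 = 2.5; pos_y_2 = 7; pos_z_2 = 2.5; height_2 = 2; pos_x_3 = 3; pos_y_3 = 0.5; pos_z_3 = 1.5; width_3 = 2.5; height_3 = 1.5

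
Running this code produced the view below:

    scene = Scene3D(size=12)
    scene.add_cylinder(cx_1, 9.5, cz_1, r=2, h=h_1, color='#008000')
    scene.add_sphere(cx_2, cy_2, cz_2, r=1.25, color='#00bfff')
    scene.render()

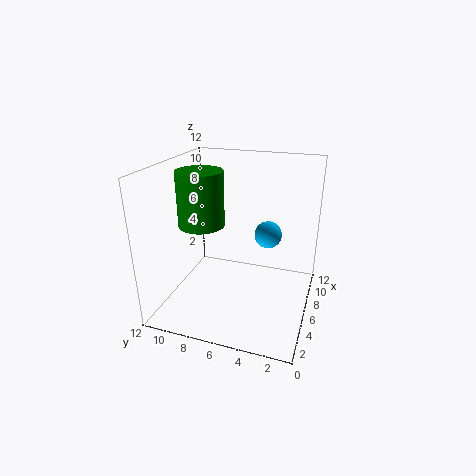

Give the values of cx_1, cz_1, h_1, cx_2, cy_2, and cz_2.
cx_1 = 6.5
cz_1 = 6.5
h_1 = 4.75
cx_2 = 9.5
cy_2 = 4.25
cz_2 = 5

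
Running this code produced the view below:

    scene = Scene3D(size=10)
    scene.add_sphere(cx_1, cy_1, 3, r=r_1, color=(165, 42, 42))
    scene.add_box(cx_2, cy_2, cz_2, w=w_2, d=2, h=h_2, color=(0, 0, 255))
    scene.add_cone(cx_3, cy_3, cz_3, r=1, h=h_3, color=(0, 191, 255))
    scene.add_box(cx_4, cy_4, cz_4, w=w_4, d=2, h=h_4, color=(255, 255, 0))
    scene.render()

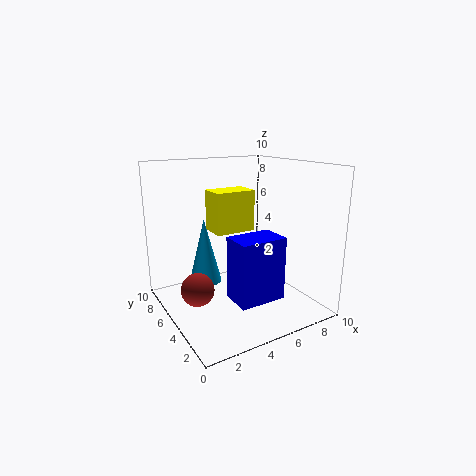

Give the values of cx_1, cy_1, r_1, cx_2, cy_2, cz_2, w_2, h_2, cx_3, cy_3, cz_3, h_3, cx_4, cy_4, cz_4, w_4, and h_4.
cx_1 = 1, cy_1 = 3, r_1 = 1, cx_2 = 3, cy_2 = 1, cz_2 = 2, w_2 = 3, h_2 = 4, cx_3 = 2, cy_3 = 4, cz_3 = 3, h_3 = 4, cx_4 = 4, cy_4 = 6, cz_4 = 5, w_4 = 3, h_4 = 3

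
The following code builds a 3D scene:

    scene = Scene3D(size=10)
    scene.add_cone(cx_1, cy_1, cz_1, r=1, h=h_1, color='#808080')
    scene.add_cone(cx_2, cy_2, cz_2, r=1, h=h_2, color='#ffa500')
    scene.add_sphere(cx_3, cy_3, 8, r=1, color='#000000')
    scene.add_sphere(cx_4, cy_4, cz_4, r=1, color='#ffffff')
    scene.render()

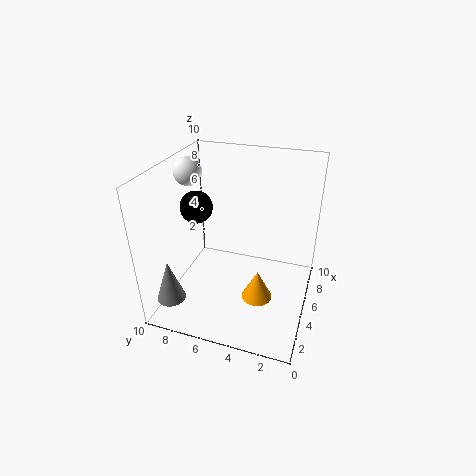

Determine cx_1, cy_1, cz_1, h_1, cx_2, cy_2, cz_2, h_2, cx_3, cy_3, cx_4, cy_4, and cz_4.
cx_1 = 2
cy_1 = 9
cz_1 = 1
h_1 = 3
cx_2 = 3
cy_2 = 3
cz_2 = 2
h_2 = 2
cx_3 = 3
cy_3 = 7
cx_4 = 6
cy_4 = 9
cz_4 = 9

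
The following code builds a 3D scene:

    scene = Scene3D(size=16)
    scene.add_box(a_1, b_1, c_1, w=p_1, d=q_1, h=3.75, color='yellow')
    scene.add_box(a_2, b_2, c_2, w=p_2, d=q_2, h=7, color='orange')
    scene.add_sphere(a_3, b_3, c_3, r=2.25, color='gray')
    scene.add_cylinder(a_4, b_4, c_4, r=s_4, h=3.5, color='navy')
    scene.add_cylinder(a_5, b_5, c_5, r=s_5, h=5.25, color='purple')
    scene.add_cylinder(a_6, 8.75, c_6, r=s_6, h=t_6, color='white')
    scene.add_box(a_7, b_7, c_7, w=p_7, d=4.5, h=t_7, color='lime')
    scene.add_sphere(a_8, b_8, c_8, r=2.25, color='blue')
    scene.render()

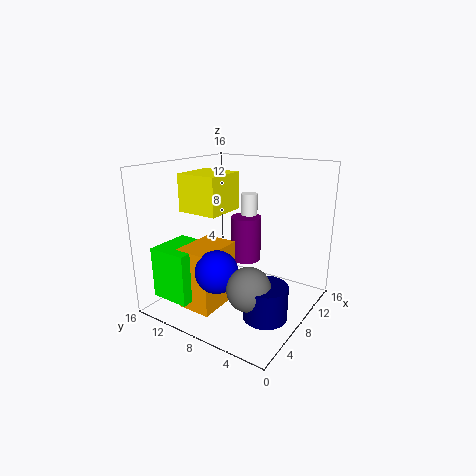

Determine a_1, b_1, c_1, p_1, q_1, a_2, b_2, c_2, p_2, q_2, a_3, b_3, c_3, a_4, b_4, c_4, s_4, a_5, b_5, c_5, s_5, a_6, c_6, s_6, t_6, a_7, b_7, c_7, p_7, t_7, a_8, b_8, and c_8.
a_1 = 2.75; b_1 = 7.25; c_1 = 11.75; p_1 = 4.25; q_1 = 4.25; a_2 = 3; b_2 = 8.75; c_2 = 0.25; p_2 = 5.5; q_2 = 4; a_3 = 4.25; b_3 = 4.25; c_3 = 4.5; a_4 = 5; b_4 = 2.75; c_4 = 1.5; s_4 = 2.25; a_5 = 10.5; b_5 = 8.5; c_5 = 4.5; s_5 = 1.75; a_6 = 11.5; c_6 = 5.5; s_6 = 1; t_6 = 6.75; a_7 = 1.75; b_7 = 10.75; c_7 = 1.5; p_7 = 5; t_7 = 5.75; a_8 = 4; b_8 = 8; c_8 = 5.5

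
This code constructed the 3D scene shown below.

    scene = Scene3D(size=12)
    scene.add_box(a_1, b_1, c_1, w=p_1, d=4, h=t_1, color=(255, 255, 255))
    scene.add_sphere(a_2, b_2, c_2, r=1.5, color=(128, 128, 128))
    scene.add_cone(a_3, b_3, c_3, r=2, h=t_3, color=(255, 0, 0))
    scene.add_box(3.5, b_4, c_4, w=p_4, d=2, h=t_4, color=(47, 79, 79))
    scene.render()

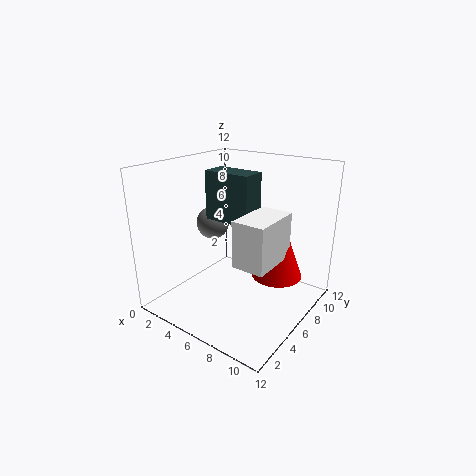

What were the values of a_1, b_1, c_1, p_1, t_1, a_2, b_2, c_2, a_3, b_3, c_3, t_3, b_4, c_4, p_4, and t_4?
a_1 = 8
b_1 = 2.5
c_1 = 5.5
p_1 = 2.5
t_1 = 3.5
a_2 = 2
b_2 = 7.5
c_2 = 6
a_3 = 9.5
b_3 = 6.5
c_3 = 3.5
t_3 = 5.5
b_4 = 5
c_4 = 7.5
p_4 = 4
t_4 = 4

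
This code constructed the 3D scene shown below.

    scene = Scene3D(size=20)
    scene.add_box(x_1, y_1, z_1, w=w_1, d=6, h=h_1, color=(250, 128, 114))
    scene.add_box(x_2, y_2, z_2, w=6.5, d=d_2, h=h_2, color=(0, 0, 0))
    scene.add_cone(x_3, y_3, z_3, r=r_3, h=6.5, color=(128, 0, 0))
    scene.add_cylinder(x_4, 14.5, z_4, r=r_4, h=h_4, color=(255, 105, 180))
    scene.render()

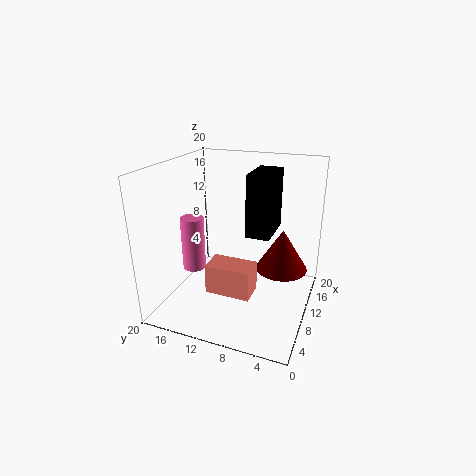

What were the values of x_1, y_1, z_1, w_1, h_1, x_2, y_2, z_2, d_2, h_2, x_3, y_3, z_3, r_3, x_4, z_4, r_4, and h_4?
x_1 = 4.5; y_1 = 6.5; z_1 = 4; w_1 = 3.5; h_1 = 4; x_2 = 11.5; y_2 = 6; z_2 = 9.5; d_2 = 3.5; h_2 = 9; x_3 = 16; y_3 = 5; z_3 = 3; r_3 = 4; x_4 = 5.5; z_4 = 7; r_4 = 1.5; h_4 = 7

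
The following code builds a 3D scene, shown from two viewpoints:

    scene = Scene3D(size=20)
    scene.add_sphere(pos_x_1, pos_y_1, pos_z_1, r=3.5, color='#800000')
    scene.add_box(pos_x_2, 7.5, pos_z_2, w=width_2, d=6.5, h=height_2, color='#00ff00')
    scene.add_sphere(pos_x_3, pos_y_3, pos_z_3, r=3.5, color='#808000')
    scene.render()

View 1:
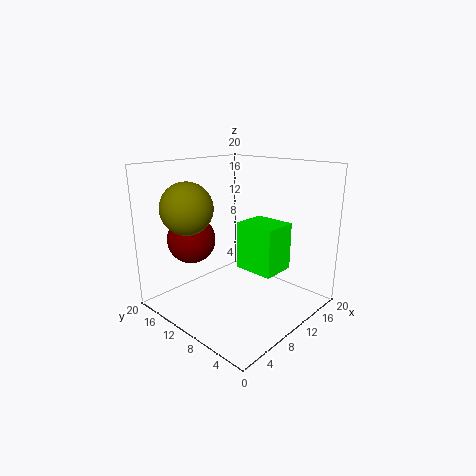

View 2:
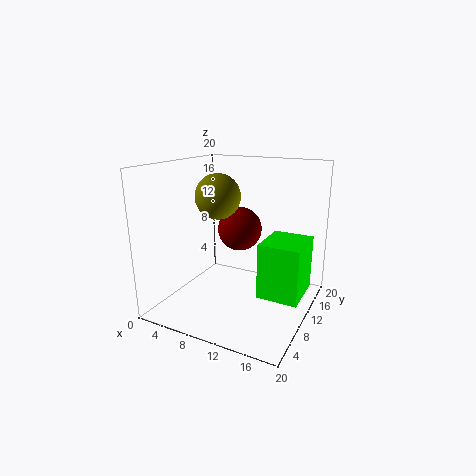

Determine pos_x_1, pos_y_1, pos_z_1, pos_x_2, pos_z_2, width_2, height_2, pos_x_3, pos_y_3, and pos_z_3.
pos_x_1 = 7; pos_y_1 = 16.5; pos_z_1 = 9; pos_x_2 = 14; pos_z_2 = 3; width_2 = 5.5; height_2 = 7.5; pos_x_3 = 4.5; pos_y_3 = 14; pos_z_3 = 14.5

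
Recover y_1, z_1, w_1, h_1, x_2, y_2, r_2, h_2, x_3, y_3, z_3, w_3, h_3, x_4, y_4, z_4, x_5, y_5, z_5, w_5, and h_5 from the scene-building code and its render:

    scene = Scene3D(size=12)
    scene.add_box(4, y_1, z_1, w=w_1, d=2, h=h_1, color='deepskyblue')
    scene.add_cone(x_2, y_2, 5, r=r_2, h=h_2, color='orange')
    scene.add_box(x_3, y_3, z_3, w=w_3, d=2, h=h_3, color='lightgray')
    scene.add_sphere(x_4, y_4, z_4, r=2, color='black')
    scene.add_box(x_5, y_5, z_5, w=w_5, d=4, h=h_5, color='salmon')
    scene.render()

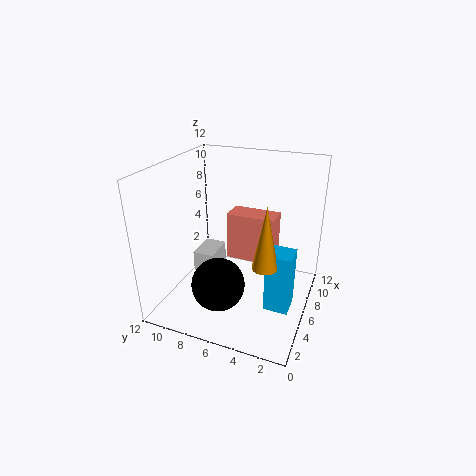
y_1 = 1
z_1 = 1
w_1 = 2
h_1 = 5
x_2 = 4
y_2 = 3
r_2 = 1
h_2 = 5
x_3 = 7
y_3 = 9
z_3 = 1
w_3 = 3
h_3 = 2
x_4 = 2
y_4 = 6
z_4 = 4
x_5 = 6
y_5 = 3
z_5 = 4
w_5 = 2
h_5 = 4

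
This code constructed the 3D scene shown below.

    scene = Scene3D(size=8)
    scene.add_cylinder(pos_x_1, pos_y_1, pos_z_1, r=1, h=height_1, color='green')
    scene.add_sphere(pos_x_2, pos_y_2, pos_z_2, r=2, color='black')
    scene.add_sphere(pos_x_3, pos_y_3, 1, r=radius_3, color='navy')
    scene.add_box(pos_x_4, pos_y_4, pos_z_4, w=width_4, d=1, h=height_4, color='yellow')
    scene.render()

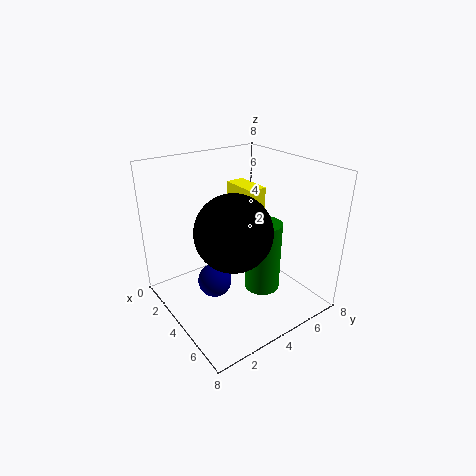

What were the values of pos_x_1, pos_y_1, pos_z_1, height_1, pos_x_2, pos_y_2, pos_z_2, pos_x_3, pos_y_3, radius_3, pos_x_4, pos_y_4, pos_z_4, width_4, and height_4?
pos_x_1 = 5, pos_y_1 = 5, pos_z_1 = 1, height_1 = 4, pos_x_2 = 5, pos_y_2 = 3, pos_z_2 = 5, pos_x_3 = 3, pos_y_3 = 3, radius_3 = 1, pos_x_4 = 3, pos_y_4 = 4, pos_z_4 = 5, width_4 = 2, height_4 = 2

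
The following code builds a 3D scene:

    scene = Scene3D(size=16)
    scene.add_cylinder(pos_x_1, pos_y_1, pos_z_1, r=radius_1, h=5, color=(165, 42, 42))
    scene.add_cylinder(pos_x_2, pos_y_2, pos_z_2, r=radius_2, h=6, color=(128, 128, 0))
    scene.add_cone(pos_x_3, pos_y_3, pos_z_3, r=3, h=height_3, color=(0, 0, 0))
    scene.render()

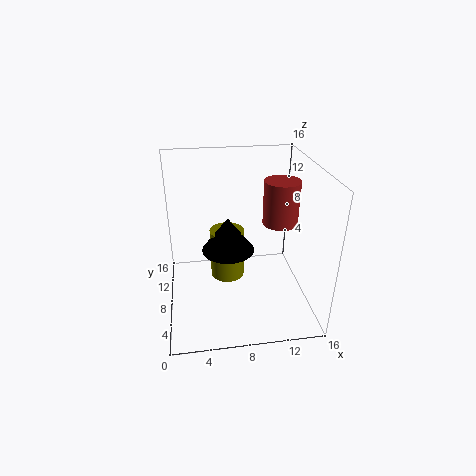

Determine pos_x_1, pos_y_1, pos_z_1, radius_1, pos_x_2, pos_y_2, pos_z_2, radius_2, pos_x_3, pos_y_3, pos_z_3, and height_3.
pos_x_1 = 13
pos_y_1 = 9
pos_z_1 = 9
radius_1 = 2
pos_x_2 = 7
pos_y_2 = 10
pos_z_2 = 2
radius_2 = 2
pos_x_3 = 7
pos_y_3 = 9
pos_z_3 = 6
height_3 = 4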